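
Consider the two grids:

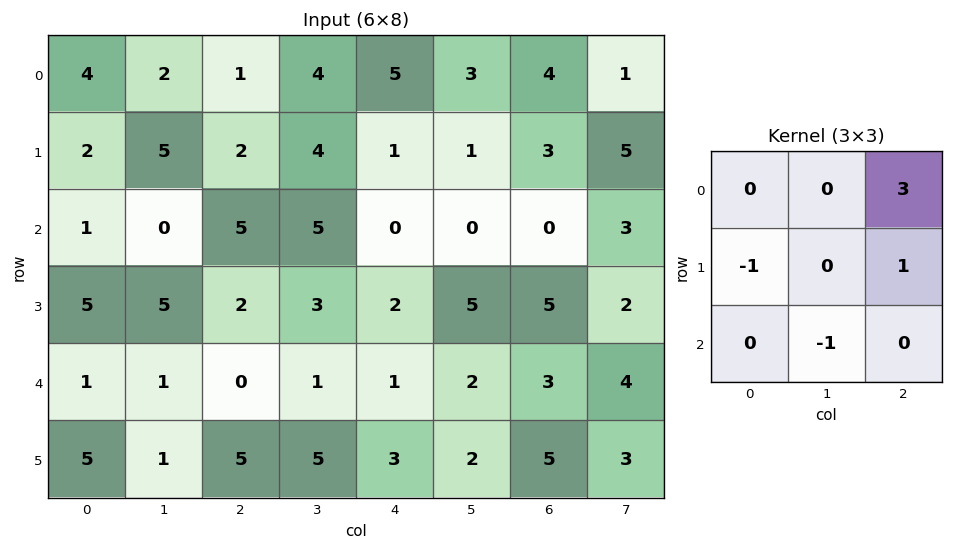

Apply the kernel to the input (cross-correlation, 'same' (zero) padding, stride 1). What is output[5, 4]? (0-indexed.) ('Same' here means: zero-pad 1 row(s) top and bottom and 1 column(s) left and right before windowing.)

The receptive field on the zero-padded input at this output position is [1 1 2 / 5 3 2 / 0 0 0]. Elementwise product with the kernel and sum: 2·3 + 5·-1 + 2·1 + 0·-1.

3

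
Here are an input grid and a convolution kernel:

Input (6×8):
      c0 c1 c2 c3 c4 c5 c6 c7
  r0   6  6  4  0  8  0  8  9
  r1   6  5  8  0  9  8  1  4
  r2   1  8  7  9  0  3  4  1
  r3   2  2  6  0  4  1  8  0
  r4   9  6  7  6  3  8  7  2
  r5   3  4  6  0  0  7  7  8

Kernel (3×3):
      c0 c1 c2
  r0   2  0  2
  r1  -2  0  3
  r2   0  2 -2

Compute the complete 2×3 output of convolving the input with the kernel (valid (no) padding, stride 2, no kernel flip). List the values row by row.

34 53 15
28 20 26

Output[0,0]: The receptive field on the input at this output position is [6 6 4 / 6 5 8 / 1 8 7]. Elementwise product with the kernel and sum: 6·2 + 4·2 + 6·-2 + 8·3 + 8·2 + 7·-2.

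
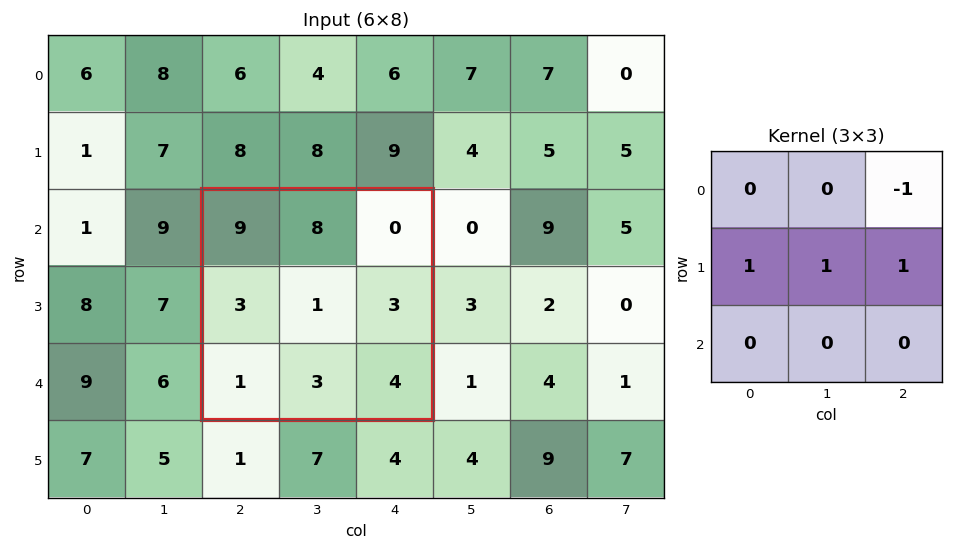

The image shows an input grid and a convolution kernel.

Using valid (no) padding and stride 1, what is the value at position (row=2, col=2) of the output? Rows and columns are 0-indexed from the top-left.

The receptive field on the input at this output position is [9 8 0 / 3 1 3 / 1 3 4]. Elementwise product with the kernel and sum: 0·-1 + 3·1 + 1·1 + 3·1.

7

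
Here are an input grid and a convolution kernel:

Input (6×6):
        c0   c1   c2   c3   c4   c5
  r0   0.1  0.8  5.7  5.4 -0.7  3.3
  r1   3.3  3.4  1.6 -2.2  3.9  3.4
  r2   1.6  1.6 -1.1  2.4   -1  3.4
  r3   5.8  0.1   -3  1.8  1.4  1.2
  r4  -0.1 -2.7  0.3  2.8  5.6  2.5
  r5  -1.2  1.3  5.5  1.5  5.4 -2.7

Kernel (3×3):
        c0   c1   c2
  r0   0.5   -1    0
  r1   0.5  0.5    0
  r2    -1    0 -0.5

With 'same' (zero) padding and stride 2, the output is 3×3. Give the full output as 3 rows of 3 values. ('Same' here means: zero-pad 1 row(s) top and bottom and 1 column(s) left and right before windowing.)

-1.65 0.95 2.85
-2.55 -0.65 -6.7
-6.5 -0.2 3.55

Output[0,0]: The receptive field on the zero-padded input at this output position is [0 0 0 / 0 0.1 0.8 / 0 3.3 3.4]. Elementwise product with the kernel and sum: 0·0.5 + 0·-1 + 0·0.5 + 0.1·0.5 + 0·-1 + 3.4·-0.5.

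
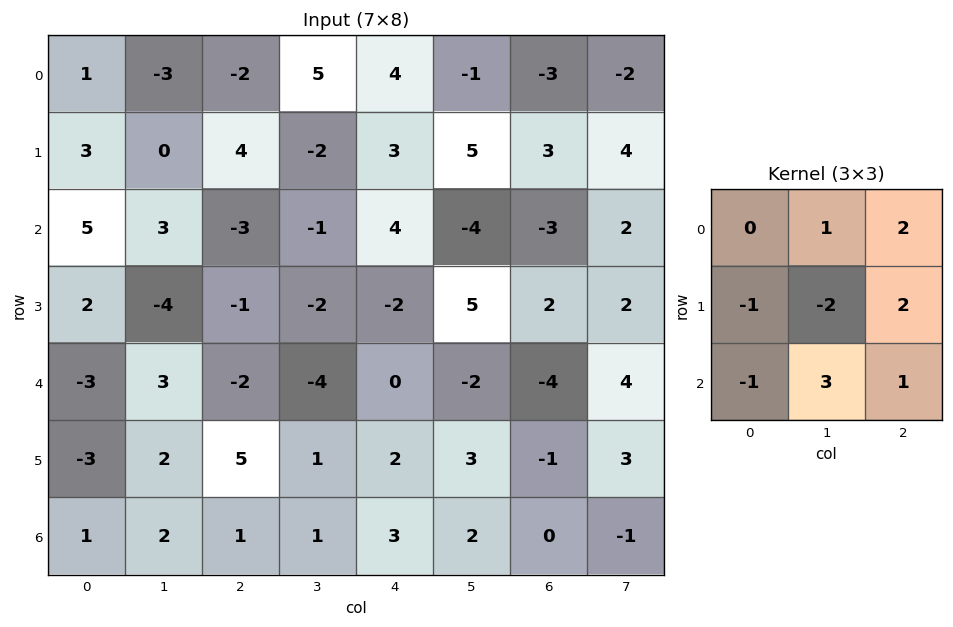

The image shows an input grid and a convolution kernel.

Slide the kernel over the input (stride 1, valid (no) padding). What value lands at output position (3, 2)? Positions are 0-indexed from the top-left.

4

The receptive field on the input at this output position is [-1 -2 -2 / -2 -4 0 / 5 1 2]. Elementwise product with the kernel and sum: -2·1 + -2·2 + -2·-1 + -4·-2 + 0·2 + 5·-1 + 1·3 + 2·1.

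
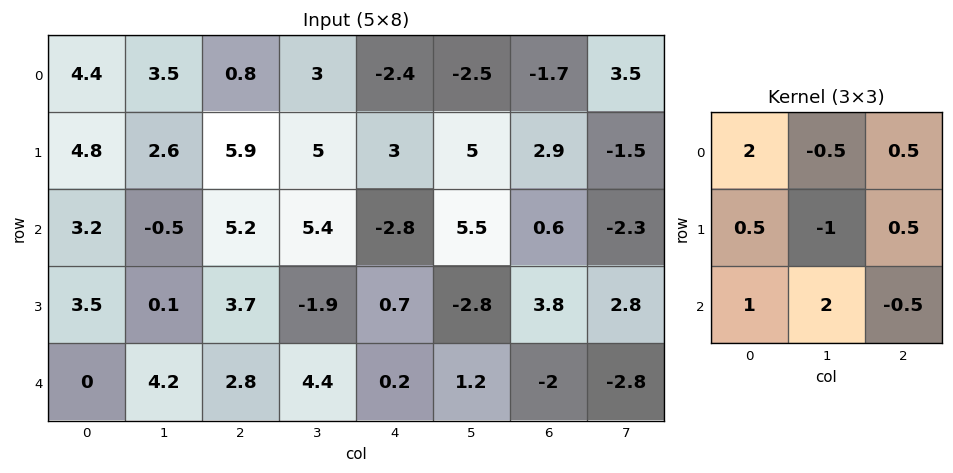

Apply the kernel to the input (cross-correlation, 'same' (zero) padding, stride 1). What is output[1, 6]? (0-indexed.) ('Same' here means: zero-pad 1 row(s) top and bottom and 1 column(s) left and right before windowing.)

4.3

The receptive field on the zero-padded input at this output position is [-2.5 -1.7 3.5 / 5 2.9 -1.5 / 5.5 0.6 -2.3]. Elementwise product with the kernel and sum: -2.5·2 + -1.7·-0.5 + 3.5·0.5 + 5·0.5 + 2.9·-1 + -1.5·0.5 + 5.5·1 + 0.6·2 + -2.3·-0.5.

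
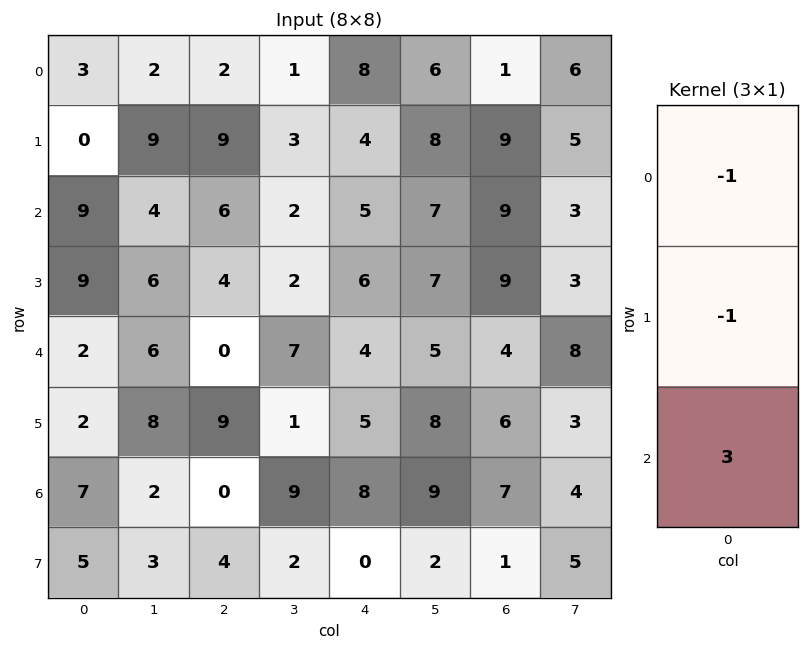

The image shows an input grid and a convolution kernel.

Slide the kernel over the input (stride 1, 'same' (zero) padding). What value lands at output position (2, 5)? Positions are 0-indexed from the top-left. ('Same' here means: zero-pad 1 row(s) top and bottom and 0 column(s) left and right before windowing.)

6

The receptive field on the zero-padded input at this output position is [8 / 7 / 7]. Elementwise product with the kernel and sum: 8·-1 + 7·-1 + 7·3.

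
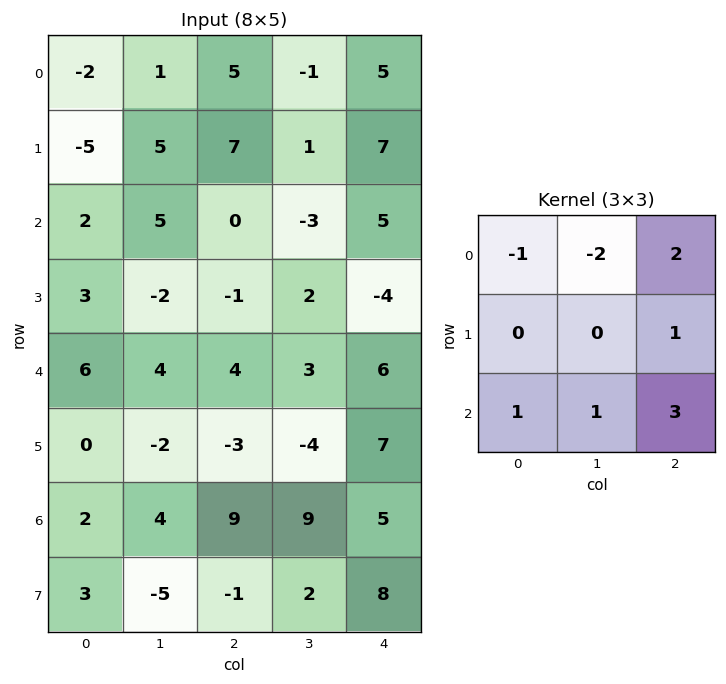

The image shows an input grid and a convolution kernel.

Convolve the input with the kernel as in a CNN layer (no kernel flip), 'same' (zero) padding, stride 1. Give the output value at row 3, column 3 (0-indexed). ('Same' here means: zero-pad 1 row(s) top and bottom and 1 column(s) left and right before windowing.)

The receptive field on the zero-padded input at this output position is [0 -3 5 / -1 2 -4 / 4 3 6]. Elementwise product with the kernel and sum: 0·-1 + -3·-2 + 5·2 + -4·1 + 4·1 + 3·1 + 6·3.

37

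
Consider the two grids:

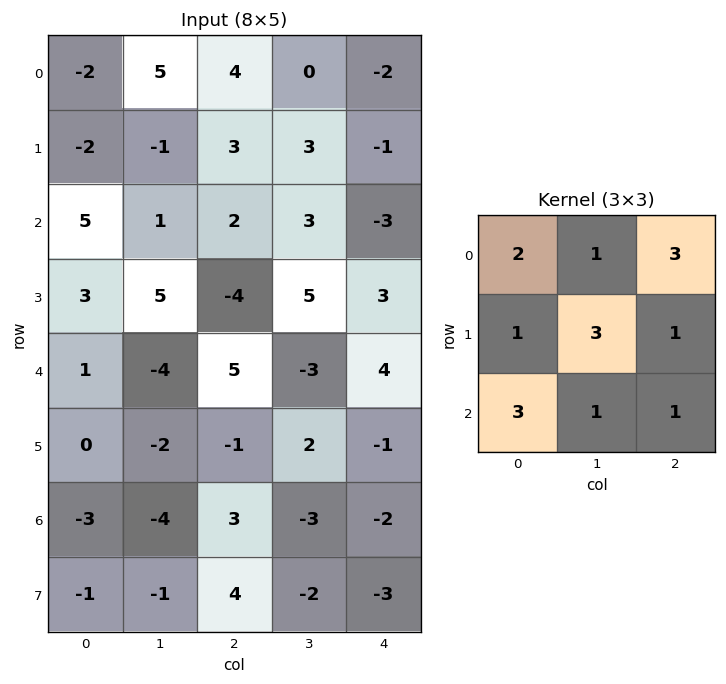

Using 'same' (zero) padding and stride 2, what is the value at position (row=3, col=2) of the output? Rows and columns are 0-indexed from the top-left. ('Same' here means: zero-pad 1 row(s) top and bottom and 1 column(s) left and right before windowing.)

-15

The receptive field on the zero-padded input at this output position is [2 -1 0 / -3 -2 0 / -2 -3 0]. Elementwise product with the kernel and sum: 2·2 + -1·1 + 0·3 + -3·1 + -2·3 + 0·1 + -2·3 + -3·1 + 0·1.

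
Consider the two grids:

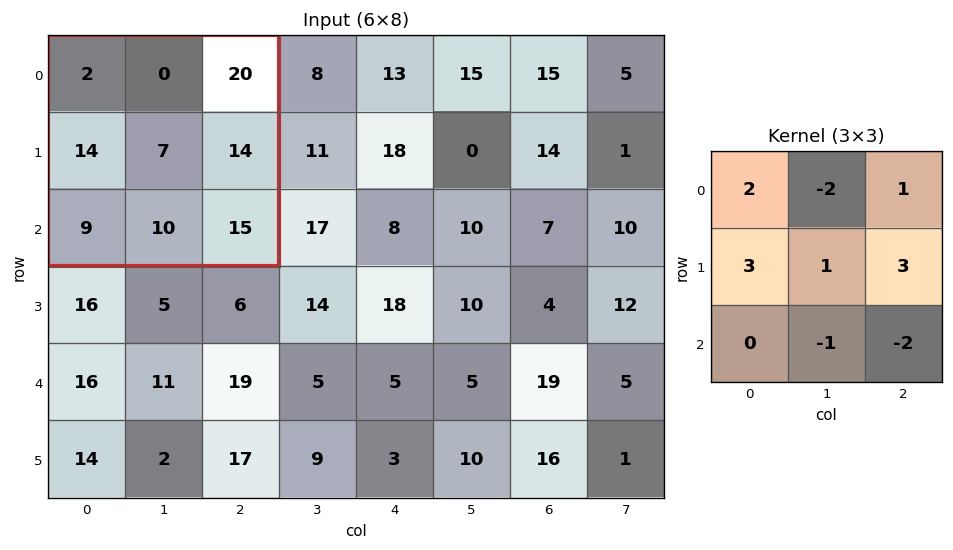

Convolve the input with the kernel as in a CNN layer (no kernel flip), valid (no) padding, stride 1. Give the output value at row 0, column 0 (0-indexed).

The receptive field on the input at this output position is [2 0 20 / 14 7 14 / 9 10 15]. Elementwise product with the kernel and sum: 2·2 + 0·-2 + 20·1 + 14·3 + 7·1 + 14·3 + 10·-1 + 15·-2.

75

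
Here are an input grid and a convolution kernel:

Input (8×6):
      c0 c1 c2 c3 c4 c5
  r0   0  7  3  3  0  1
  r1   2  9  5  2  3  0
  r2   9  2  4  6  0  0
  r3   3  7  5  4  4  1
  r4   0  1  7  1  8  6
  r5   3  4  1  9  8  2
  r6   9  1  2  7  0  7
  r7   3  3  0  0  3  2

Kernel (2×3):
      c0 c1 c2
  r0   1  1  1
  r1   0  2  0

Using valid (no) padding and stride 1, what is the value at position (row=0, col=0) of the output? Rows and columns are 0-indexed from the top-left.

28

The receptive field on the input at this output position is [0 7 3 / 2 9 5]. Elementwise product with the kernel and sum: 0·1 + 7·1 + 3·1 + 9·2.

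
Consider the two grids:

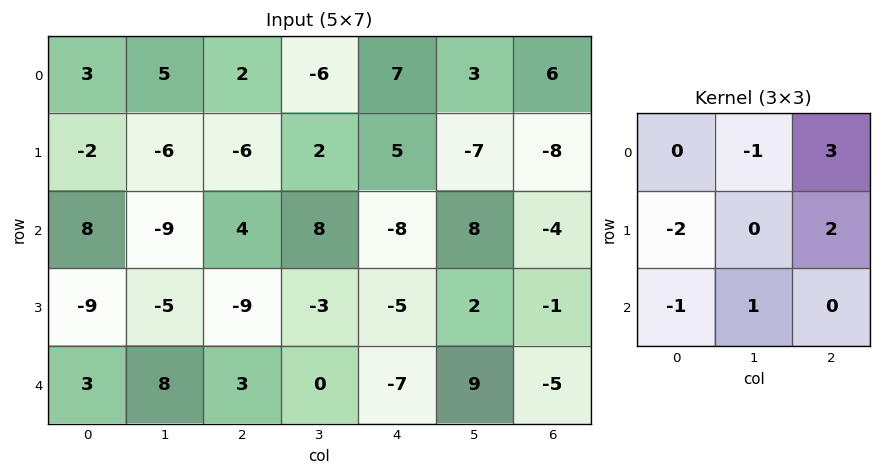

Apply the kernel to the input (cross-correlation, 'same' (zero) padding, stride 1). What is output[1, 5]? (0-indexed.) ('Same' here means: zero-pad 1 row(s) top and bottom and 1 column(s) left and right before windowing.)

The receptive field on the zero-padded input at this output position is [7 3 6 / 5 -7 -8 / -8 8 -4]. Elementwise product with the kernel and sum: 3·-1 + 6·3 + 5·-2 + -8·2 + -8·-1 + 8·1.

5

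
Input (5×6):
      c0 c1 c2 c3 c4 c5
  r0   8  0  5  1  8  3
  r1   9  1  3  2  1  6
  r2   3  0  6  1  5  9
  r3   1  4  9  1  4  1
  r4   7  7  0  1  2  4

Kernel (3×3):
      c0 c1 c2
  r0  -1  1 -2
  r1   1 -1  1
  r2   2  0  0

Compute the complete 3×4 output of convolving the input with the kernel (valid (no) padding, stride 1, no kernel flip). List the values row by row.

Output[0,0]: The receptive field on the input at this output position is [8 0 5 / 9 1 3 / 3 0 6]. Elementwise product with the kernel and sum: 8·-1 + 0·1 + 5·-2 + 9·1 + 1·-1 + 3·1 + 3·2.

-1 3 -6 10
-3 1 25 -6
5 14 -3 -14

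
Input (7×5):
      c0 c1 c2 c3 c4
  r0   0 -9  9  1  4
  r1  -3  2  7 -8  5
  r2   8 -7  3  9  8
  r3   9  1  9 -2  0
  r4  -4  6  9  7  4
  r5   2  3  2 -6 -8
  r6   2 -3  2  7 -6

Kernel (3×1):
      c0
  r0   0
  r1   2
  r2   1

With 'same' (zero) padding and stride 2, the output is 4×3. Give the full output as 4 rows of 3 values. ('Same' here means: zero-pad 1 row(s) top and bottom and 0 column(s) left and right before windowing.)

-3 25 13
25 15 16
-6 20 0
4 4 -12

Output[0,0]: The receptive field on the zero-padded input at this output position is [0 / 0 / -3]. Elementwise product with the kernel and sum: 0·2 + -3·1.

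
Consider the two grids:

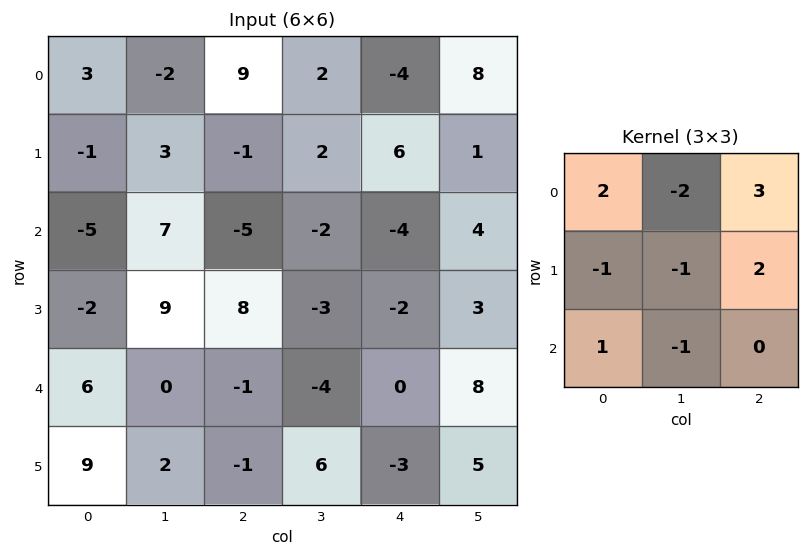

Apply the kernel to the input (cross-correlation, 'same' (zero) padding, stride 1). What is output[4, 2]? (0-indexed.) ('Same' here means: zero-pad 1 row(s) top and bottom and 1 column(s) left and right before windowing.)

The receptive field on the zero-padded input at this output position is [9 8 -3 / 0 -1 -4 / 2 -1 6]. Elementwise product with the kernel and sum: 9·2 + 8·-2 + -3·3 + 0·-1 + -1·-1 + -4·2 + 2·1 + -1·-1.

-11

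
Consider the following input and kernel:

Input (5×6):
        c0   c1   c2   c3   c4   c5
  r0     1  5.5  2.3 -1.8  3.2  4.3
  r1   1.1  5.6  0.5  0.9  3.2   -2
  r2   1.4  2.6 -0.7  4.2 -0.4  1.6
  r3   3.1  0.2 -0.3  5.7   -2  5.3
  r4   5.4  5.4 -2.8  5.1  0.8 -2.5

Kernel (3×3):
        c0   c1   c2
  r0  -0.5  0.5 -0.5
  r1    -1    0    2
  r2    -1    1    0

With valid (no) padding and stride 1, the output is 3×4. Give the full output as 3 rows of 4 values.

Output[0,0]: The receptive field on the input at this output position is [1 5.5 2.3 / 1.1 5.6 0.5 / 1.4 2.6 -0.7]. Elementwise product with the kernel and sum: 1·-0.5 + 5.5·0.5 + 2.3·-0.5 + 1.1·-1 + 0.5·2 + 1.4·-1 + 2.6·1.

2.2 -7.8 7.15 -9.15
-3.7 2.3 4.5 -6.55
-2.75 -0.75 6.85 -2.5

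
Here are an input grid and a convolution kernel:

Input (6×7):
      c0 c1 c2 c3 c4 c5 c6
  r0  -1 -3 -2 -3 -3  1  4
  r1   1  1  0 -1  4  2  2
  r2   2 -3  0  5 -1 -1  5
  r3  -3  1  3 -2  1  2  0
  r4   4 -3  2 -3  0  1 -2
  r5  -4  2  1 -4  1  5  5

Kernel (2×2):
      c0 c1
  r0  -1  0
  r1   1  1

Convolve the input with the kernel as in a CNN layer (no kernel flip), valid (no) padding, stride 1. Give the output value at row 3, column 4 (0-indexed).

0

The receptive field on the input at this output position is [1 2 / 0 1]. Elementwise product with the kernel and sum: 1·-1 + 0·1 + 1·1.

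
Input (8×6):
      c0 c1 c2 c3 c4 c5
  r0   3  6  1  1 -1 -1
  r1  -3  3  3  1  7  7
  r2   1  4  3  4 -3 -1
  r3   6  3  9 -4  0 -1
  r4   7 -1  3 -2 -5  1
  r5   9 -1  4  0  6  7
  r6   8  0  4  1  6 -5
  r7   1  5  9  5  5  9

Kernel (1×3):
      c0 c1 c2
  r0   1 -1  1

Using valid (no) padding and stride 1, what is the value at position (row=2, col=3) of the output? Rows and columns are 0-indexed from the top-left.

The receptive field on the input at this output position is [4 -3 -1]. Elementwise product with the kernel and sum: 4·1 + -3·-1 + -1·1.

6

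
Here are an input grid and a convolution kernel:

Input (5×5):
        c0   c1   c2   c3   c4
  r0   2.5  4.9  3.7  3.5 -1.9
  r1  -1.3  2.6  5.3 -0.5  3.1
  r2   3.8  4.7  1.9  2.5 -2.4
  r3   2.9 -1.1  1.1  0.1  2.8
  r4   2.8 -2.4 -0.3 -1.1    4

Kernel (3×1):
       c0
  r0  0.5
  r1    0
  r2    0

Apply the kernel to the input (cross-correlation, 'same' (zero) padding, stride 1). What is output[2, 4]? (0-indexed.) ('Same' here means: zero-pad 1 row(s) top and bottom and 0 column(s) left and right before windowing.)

1.55

The receptive field on the zero-padded input at this output position is [3.1 / -2.4 / 2.8]. Elementwise product with the kernel and sum: 3.1·0.5.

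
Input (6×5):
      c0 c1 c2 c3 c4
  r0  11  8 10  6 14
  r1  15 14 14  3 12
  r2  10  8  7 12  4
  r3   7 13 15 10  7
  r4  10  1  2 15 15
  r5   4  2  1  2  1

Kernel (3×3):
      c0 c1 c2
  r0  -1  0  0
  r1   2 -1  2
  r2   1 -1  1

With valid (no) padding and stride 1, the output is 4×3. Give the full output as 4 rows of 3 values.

Output[0,0]: The receptive field on the input at this output position is [11 8 10 / 15 14 14 / 10 8 7]. Elementwise product with the kernel and sum: 11·-1 + 15·2 + 14·-1 + 14·2 + 10·1 + 8·-1 + 7·1.
Output[0,1]: The receptive field on the input at this output position is [8 10 6 / 14 14 3 / 8 7 12]. Elementwise product with the kernel and sum: 8·-1 + 14·2 + 14·-1 + 3·2 + 8·1 + 7·-1 + 12·1.

42 25 38
20 27 8
32 37 29
19 20 4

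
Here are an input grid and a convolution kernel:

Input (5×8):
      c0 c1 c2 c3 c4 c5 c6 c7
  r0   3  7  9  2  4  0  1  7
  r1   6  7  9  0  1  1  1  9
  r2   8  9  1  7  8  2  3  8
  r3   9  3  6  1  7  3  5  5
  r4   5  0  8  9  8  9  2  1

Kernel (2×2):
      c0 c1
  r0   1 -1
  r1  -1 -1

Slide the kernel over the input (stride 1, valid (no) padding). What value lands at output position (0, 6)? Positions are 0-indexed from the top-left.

The receptive field on the input at this output position is [1 7 / 1 9]. Elementwise product with the kernel and sum: 1·1 + 7·-1 + 1·-1 + 9·-1.

-16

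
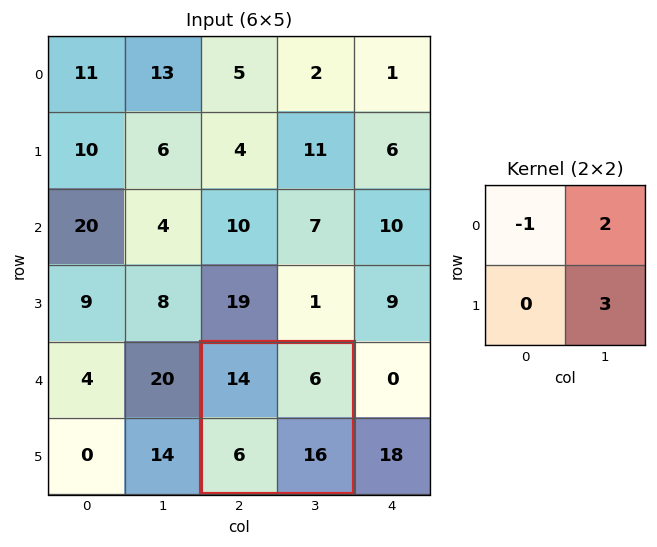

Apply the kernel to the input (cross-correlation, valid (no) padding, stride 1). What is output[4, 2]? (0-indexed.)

46

The receptive field on the input at this output position is [14 6 / 6 16]. Elementwise product with the kernel and sum: 14·-1 + 6·2 + 16·3.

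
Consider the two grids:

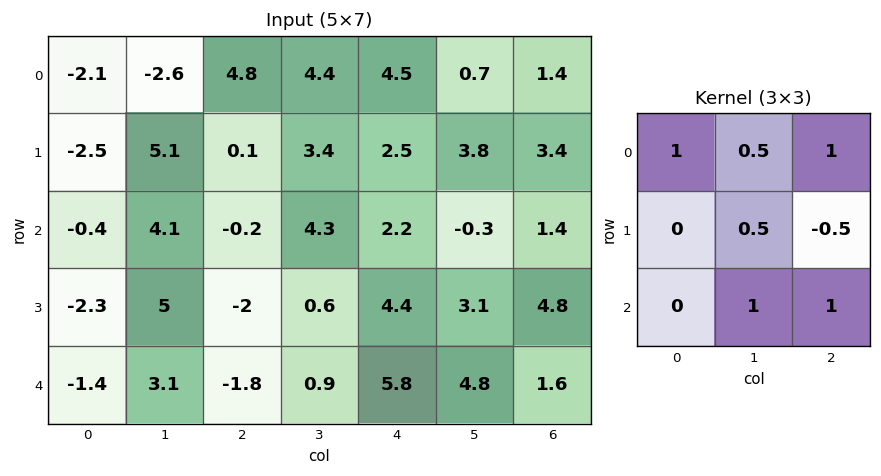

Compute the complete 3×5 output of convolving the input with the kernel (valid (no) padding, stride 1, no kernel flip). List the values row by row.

Output[0,0]: The receptive field on the input at this output position is [-2.1 -2.6 4.8 / -2.5 5.1 0.1 / -0.4 4.1 -0.2]. Elementwise product with the kernel and sum: -2.1·1 + -2.6·0.5 + 4.8·1 + 5.1·0.5 + 0.1·-0.5 + 4.1·1 + -0.2·1.
Output[0,1]: The receptive field on the input at this output position is [-2.6 4.8 4.4 / 5.1 0.1 3.4 / 4.1 -0.2 4.3]. Elementwise product with the kernel and sum: -2.6·1 + 4.8·0.5 + 4.4·1 + 0.1·0.5 + 3.4·-0.5 + -0.2·1 + 4.3·1.

7.8 6.65 18.45 8.6 7.55
5.3 4.9 10.35 17.2 14.85
6.25 6.1 8.95 16.35 9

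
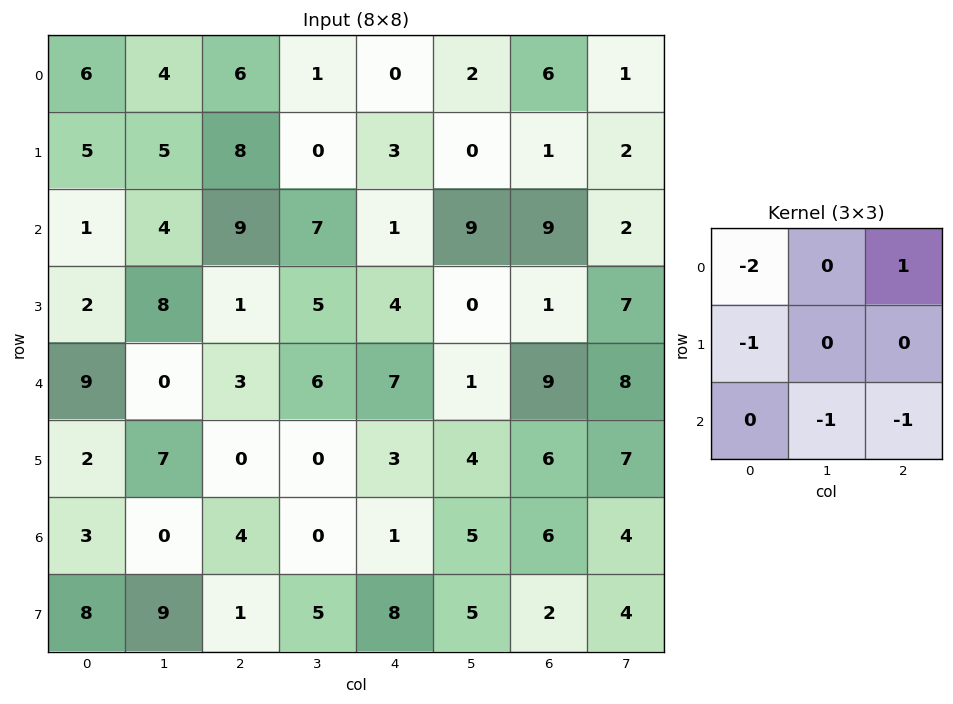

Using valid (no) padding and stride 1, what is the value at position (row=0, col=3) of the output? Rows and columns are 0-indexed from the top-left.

The receptive field on the input at this output position is [1 0 2 / 0 3 0 / 7 1 9]. Elementwise product with the kernel and sum: 1·-2 + 2·1 + 0·-1 + 1·-1 + 9·-1.

-10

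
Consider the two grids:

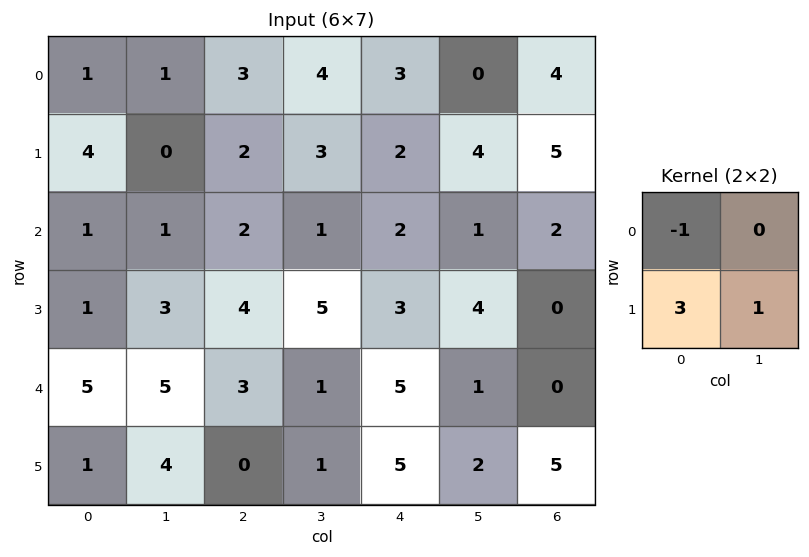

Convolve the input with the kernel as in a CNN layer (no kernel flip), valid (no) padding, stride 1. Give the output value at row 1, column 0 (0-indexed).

The receptive field on the input at this output position is [4 0 / 1 1]. Elementwise product with the kernel and sum: 4·-1 + 1·3 + 1·1.

0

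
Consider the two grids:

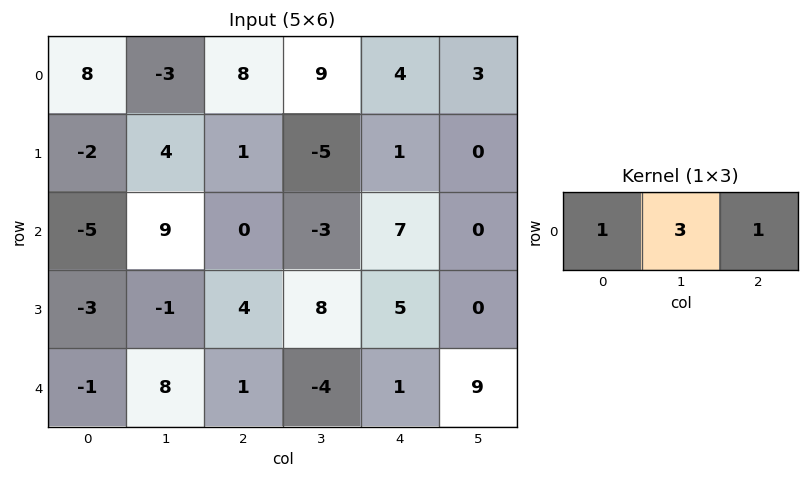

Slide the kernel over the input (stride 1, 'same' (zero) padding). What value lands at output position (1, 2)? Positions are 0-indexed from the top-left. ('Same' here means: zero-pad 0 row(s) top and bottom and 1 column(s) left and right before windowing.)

2

The receptive field on the zero-padded input at this output position is [4 1 -5]. Elementwise product with the kernel and sum: 4·1 + 1·3 + -5·1.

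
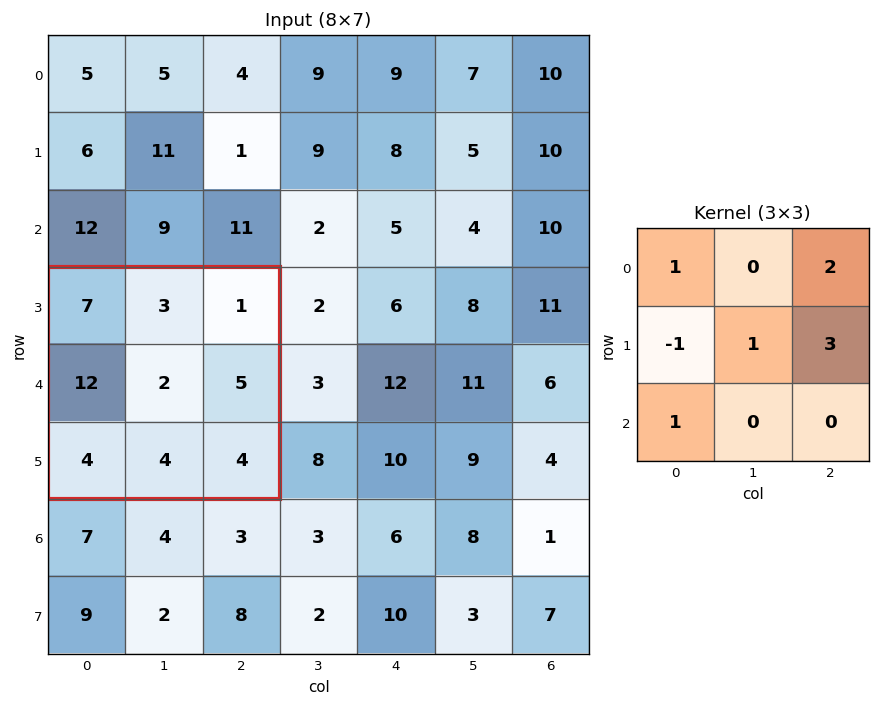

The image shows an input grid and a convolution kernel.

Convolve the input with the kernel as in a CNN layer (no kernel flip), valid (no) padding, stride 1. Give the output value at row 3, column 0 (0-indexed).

The receptive field on the input at this output position is [7 3 1 / 12 2 5 / 4 4 4]. Elementwise product with the kernel and sum: 7·1 + 1·2 + 12·-1 + 2·1 + 5·3 + 4·1.

18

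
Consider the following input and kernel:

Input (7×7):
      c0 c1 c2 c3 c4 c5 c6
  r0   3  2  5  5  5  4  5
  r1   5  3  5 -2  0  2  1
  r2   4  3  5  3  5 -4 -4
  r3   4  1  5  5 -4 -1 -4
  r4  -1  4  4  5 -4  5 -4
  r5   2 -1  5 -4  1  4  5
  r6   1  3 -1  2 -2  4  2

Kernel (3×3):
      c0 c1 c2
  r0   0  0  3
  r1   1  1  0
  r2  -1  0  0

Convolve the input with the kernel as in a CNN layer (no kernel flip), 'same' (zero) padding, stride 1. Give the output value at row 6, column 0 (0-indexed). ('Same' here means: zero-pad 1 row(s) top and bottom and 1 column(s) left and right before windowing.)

-2

The receptive field on the zero-padded input at this output position is [0 2 -1 / 0 1 3 / 0 0 0]. Elementwise product with the kernel and sum: -1·3 + 0·1 + 1·1 + 0·-1.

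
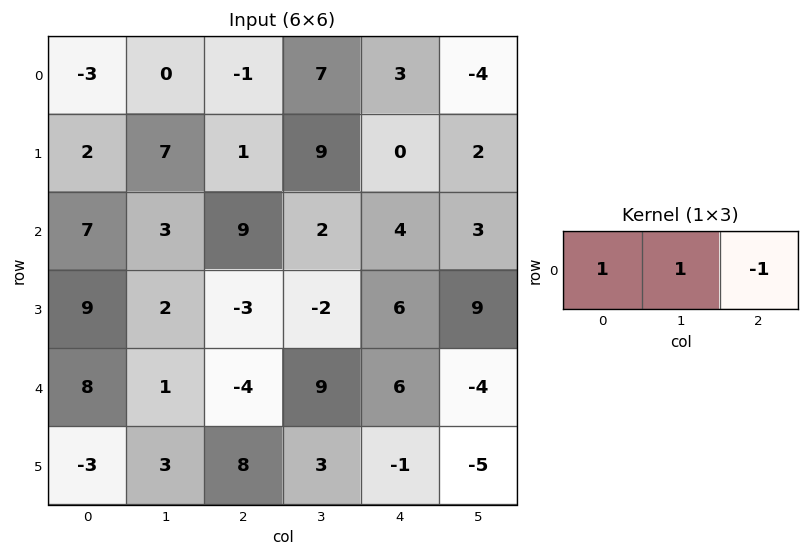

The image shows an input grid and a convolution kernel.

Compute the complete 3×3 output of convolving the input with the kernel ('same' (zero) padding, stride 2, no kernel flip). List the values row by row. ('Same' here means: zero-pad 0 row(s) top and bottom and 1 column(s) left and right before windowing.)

Output[0,0]: The receptive field on the zero-padded input at this output position is [0 -3 0]. Elementwise product with the kernel and sum: 0·1 + -3·1 + 0·-1.

-3 -8 14
4 10 3
7 -12 19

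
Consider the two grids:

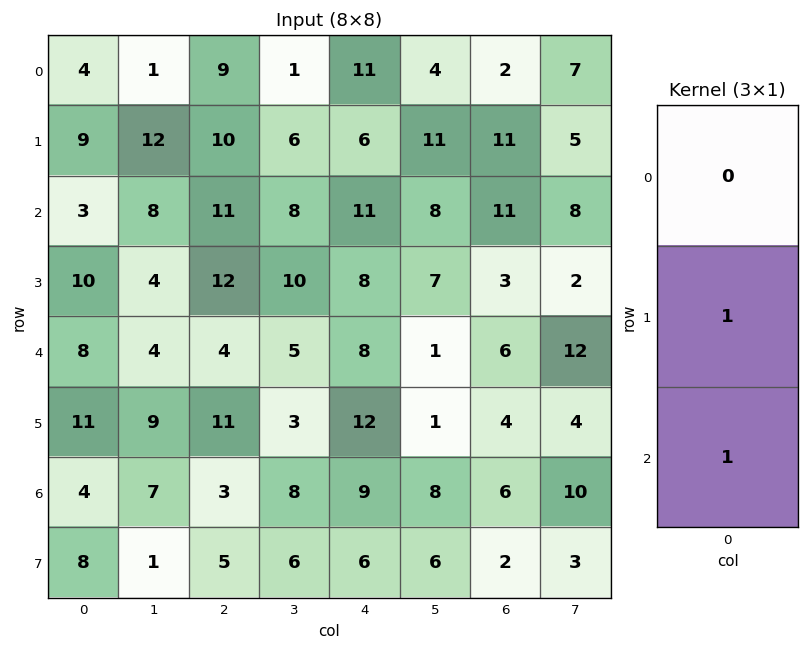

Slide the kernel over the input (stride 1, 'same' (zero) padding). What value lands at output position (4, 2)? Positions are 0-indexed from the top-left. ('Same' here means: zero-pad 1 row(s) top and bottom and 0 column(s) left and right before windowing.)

15

The receptive field on the zero-padded input at this output position is [12 / 4 / 11]. Elementwise product with the kernel and sum: 4·1 + 11·1.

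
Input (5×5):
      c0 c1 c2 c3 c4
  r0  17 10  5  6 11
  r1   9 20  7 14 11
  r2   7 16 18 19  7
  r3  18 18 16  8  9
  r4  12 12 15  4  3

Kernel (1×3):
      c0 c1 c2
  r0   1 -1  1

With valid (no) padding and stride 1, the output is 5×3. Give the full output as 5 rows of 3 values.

12 11 10
-4 27 4
9 17 6
16 10 17
15 1 14

Output[0,0]: The receptive field on the input at this output position is [17 10 5]. Elementwise product with the kernel and sum: 17·1 + 10·-1 + 5·1.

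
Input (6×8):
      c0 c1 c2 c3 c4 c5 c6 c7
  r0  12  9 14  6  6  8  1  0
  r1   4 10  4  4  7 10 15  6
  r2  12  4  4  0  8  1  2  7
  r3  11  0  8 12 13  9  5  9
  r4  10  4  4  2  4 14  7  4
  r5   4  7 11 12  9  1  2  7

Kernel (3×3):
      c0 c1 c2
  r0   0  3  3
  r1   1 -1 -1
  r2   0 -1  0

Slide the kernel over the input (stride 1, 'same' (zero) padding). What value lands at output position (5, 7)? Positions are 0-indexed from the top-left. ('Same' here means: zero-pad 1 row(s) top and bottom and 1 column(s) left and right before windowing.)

The receptive field on the zero-padded input at this output position is [7 4 0 / 2 7 0 / 0 0 0]. Elementwise product with the kernel and sum: 4·3 + 0·3 + 2·1 + 7·-1 + 0·-1 + 0·-1.

7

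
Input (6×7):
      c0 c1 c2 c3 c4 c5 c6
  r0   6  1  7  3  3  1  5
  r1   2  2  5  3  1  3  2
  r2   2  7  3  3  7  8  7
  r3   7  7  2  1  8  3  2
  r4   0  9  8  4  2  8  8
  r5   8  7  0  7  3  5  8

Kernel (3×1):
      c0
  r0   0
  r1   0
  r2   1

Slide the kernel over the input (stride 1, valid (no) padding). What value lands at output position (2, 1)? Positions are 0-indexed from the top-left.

The receptive field on the input at this output position is [7 / 7 / 9]. Elementwise product with the kernel and sum: 9·1.

9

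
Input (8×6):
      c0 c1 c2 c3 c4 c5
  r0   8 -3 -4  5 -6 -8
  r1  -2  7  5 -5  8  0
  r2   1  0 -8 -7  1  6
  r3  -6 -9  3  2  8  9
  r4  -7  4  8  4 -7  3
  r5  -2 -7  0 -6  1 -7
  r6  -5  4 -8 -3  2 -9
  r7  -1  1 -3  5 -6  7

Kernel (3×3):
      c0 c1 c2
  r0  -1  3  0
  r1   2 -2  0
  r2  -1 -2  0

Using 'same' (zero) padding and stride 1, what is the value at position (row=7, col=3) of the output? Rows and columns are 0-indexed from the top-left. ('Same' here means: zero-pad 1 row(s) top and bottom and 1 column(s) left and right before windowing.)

-17

The receptive field on the zero-padded input at this output position is [-8 -3 2 / -3 5 -6 / 0 0 0]. Elementwise product with the kernel and sum: -8·-1 + -3·3 + -3·2 + 5·-2 + 0·-1 + 0·-2.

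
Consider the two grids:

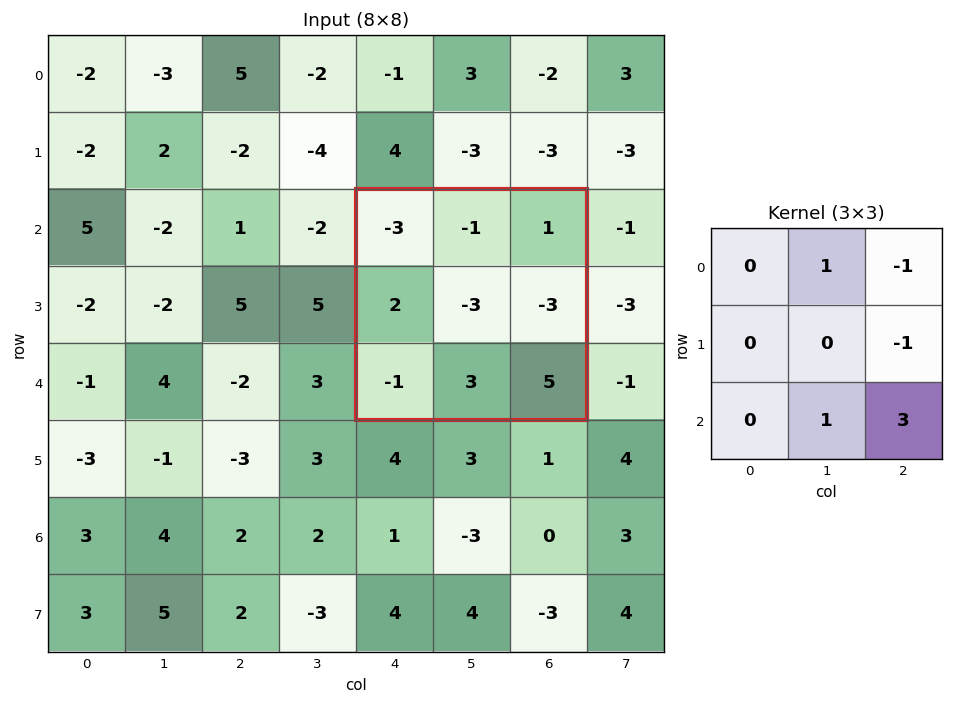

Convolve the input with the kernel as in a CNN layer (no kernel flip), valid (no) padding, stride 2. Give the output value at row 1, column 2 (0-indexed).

19

The receptive field on the input at this output position is [-3 -1 1 / 2 -3 -3 / -1 3 5]. Elementwise product with the kernel and sum: -1·1 + 1·-1 + -3·-1 + 3·1 + 5·3.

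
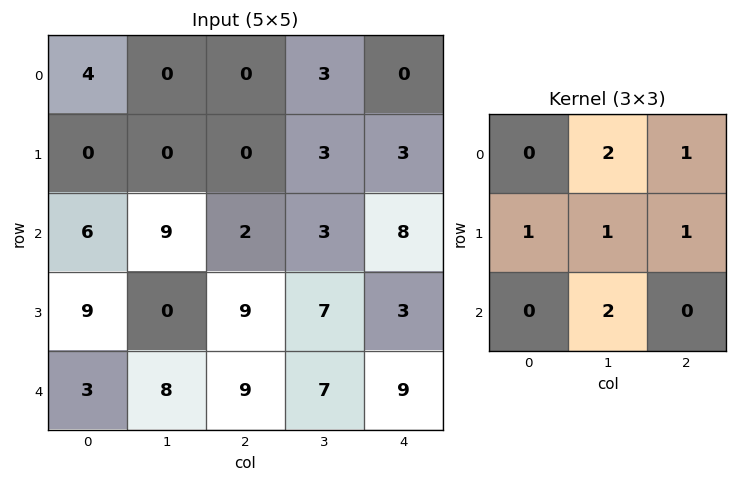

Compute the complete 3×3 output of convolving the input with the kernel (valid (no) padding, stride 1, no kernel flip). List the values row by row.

18 10 18
17 35 36
54 41 47

Output[0,0]: The receptive field on the input at this output position is [4 0 0 / 0 0 0 / 6 9 2]. Elementwise product with the kernel and sum: 0·2 + 0·1 + 0·1 + 0·1 + 0·1 + 9·2.
Output[0,1]: The receptive field on the input at this output position is [0 0 3 / 0 0 3 / 9 2 3]. Elementwise product with the kernel and sum: 0·2 + 3·1 + 0·1 + 0·1 + 3·1 + 2·2.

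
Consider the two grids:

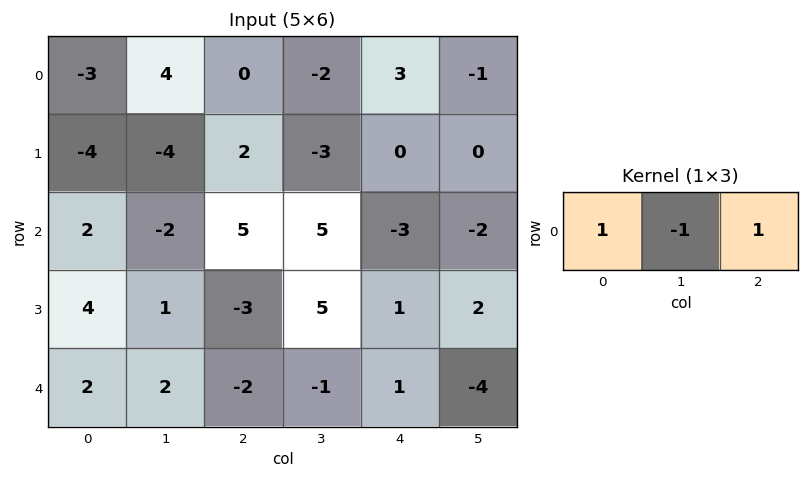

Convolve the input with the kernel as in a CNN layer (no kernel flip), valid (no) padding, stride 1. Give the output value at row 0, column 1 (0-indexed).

2

The receptive field on the input at this output position is [4 0 -2]. Elementwise product with the kernel and sum: 4·1 + 0·-1 + -2·1.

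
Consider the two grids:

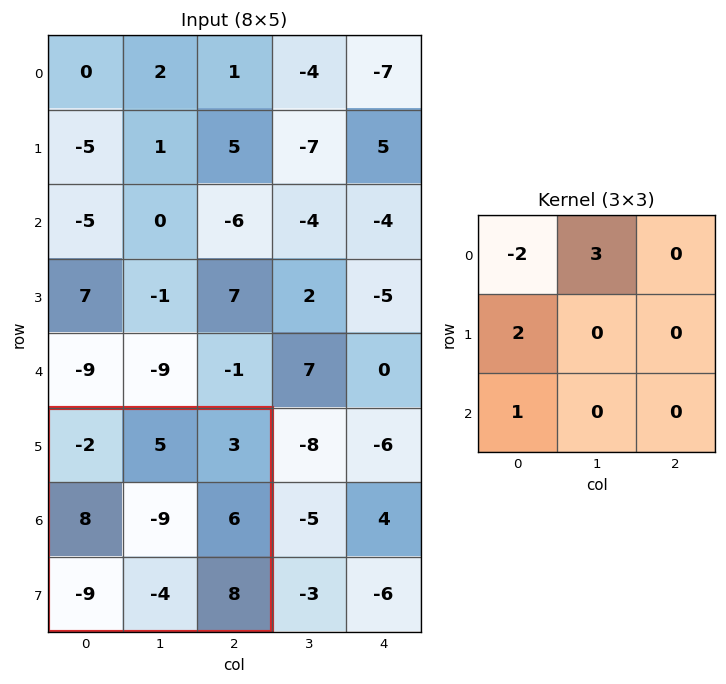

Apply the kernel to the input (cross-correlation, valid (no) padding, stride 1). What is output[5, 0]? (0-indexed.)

26

The receptive field on the input at this output position is [-2 5 3 / 8 -9 6 / -9 -4 8]. Elementwise product with the kernel and sum: -2·-2 + 5·3 + 8·2 + -9·1.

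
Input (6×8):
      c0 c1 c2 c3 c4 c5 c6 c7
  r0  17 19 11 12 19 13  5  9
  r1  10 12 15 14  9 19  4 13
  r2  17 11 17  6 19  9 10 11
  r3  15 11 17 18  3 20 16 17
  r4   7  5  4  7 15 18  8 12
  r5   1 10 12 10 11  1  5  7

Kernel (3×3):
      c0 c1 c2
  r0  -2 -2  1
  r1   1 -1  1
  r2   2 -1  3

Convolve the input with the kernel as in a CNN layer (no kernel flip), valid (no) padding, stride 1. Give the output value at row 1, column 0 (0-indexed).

64

The receptive field on the input at this output position is [10 12 15 / 17 11 17 / 15 11 17]. Elementwise product with the kernel and sum: 10·-2 + 12·-2 + 15·1 + 17·1 + 11·-1 + 17·1 + 15·2 + 11·-1 + 17·3.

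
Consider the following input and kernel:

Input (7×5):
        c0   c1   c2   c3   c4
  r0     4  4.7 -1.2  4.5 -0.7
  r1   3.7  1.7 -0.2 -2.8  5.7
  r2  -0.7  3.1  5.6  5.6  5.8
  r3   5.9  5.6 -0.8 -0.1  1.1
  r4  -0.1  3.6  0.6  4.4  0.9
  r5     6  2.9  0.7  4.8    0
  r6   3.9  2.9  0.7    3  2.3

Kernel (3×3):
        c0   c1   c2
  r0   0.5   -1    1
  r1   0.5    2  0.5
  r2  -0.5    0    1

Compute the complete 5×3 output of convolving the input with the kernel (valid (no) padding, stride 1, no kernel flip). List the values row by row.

7.2 11.15 -5.65
4.85 10.9 26.8
16.55 5.3 3.55
1.7 12.05 10
4.85 12.4 8.7

Output[0,0]: The receptive field on the input at this output position is [4 4.7 -1.2 / 3.7 1.7 -0.2 / -0.7 3.1 5.6]. Elementwise product with the kernel and sum: 4·0.5 + 4.7·-1 + -1.2·1 + 3.7·0.5 + 1.7·2 + -0.2·0.5 + -0.7·-0.5 + 5.6·1.
Output[0,1]: The receptive field on the input at this output position is [4.7 -1.2 4.5 / 1.7 -0.2 -2.8 / 3.1 5.6 5.6]. Elementwise product with the kernel and sum: 4.7·0.5 + -1.2·-1 + 4.5·1 + 1.7·0.5 + -0.2·2 + -2.8·0.5 + 3.1·-0.5 + 5.6·1.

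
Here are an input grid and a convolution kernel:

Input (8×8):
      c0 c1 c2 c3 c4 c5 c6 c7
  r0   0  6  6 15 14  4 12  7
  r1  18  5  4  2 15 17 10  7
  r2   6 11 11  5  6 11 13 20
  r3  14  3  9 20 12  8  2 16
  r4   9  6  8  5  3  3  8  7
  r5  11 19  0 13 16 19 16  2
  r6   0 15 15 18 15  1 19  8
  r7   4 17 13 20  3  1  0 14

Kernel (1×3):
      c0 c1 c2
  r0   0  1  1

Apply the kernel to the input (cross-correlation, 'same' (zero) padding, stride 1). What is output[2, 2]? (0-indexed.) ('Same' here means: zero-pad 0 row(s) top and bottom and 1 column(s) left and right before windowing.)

The receptive field on the zero-padded input at this output position is [11 11 5]. Elementwise product with the kernel and sum: 11·1 + 5·1.

16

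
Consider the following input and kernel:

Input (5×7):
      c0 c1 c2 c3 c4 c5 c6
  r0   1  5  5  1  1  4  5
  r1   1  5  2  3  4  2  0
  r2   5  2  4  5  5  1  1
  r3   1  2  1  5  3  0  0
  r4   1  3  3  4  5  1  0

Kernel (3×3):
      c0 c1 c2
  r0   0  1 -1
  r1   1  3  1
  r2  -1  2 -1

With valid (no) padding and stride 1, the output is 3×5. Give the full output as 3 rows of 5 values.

Output[0,0]: The receptive field on the input at this output position is [1 5 5 / 1 5 2 / 5 2 4]. Elementwise product with the kernel and sum: 5·1 + 5·-1 + 1·1 + 5·3 + 2·1 + 5·-1 + 2·2 + 4·-1.
Output[0,1]: The receptive field on the input at this output position is [5 5 1 / 5 2 3 / 2 4 5]. Elementwise product with the kernel and sum: 5·1 + 1·-1 + 5·1 + 2·3 + 3·1 + 2·-1 + 4·2 + 5·-1.

13 19 16 18 5
20 13 29 24 8
8 8 19 23 0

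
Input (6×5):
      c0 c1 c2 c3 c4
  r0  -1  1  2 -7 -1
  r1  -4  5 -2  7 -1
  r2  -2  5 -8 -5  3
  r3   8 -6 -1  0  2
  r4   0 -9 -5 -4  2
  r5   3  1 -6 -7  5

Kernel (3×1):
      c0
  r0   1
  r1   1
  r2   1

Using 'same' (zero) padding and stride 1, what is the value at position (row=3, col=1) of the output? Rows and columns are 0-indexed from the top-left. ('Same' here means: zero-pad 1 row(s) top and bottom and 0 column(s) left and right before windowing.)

The receptive field on the zero-padded input at this output position is [5 / -6 / -9]. Elementwise product with the kernel and sum: 5·1 + -6·1 + -9·1.

-10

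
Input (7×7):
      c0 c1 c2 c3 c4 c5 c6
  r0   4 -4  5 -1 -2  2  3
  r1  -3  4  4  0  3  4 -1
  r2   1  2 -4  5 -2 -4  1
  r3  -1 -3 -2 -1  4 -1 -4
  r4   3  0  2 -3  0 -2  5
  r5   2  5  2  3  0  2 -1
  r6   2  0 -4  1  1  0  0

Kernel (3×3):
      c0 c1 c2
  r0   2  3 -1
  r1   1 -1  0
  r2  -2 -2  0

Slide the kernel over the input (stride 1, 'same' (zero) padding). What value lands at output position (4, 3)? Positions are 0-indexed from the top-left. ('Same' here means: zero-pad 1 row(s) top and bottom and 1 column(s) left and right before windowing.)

The receptive field on the zero-padded input at this output position is [-2 -1 4 / 2 -3 0 / 2 3 0]. Elementwise product with the kernel and sum: -2·2 + -1·3 + 4·-1 + 2·1 + -3·-1 + 2·-2 + 3·-2.

-16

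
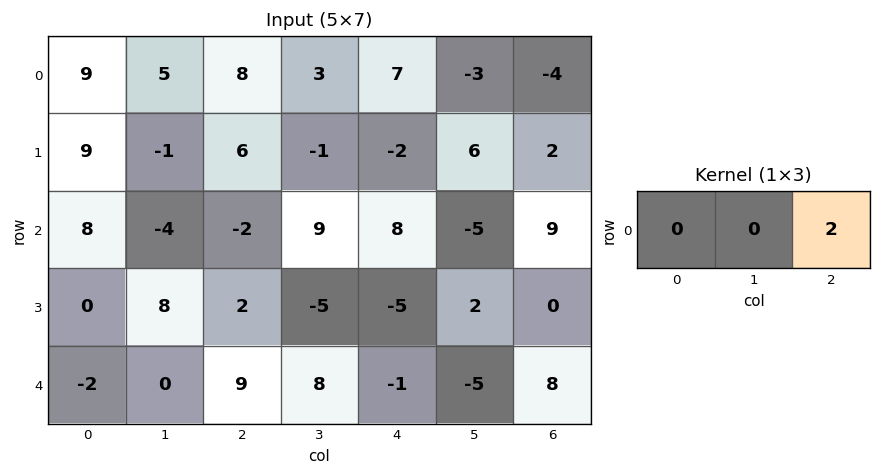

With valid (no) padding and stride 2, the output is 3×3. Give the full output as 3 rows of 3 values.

Output[0,0]: The receptive field on the input at this output position is [9 5 8]. Elementwise product with the kernel and sum: 8·2.

16 14 -8
-4 16 18
18 -2 16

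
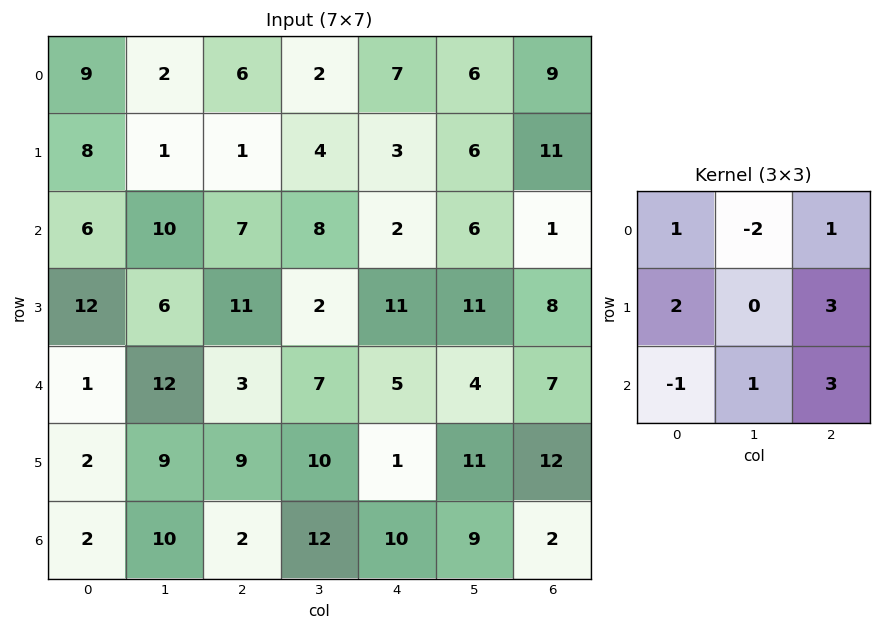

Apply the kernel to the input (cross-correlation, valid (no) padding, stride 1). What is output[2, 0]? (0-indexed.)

70

The receptive field on the input at this output position is [6 10 7 / 12 6 11 / 1 12 3]. Elementwise product with the kernel and sum: 6·1 + 10·-2 + 7·1 + 12·2 + 11·3 + 1·-1 + 12·1 + 3·3.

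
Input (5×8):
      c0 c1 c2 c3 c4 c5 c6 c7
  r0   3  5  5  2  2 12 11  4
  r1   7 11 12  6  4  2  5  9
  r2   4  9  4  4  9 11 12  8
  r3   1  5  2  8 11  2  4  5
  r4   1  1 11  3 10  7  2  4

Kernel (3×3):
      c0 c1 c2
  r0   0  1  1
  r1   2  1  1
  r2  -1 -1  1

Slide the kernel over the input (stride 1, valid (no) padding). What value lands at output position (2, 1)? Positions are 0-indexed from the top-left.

The receptive field on the input at this output position is [9 4 4 / 5 2 8 / 1 11 3]. Elementwise product with the kernel and sum: 4·1 + 4·1 + 5·2 + 2·1 + 8·1 + 1·-1 + 11·-1 + 3·1.

19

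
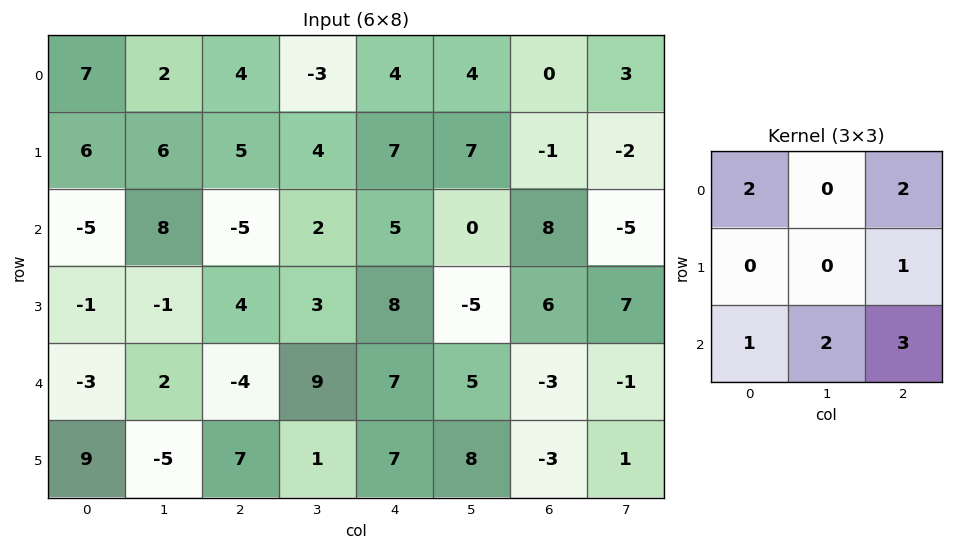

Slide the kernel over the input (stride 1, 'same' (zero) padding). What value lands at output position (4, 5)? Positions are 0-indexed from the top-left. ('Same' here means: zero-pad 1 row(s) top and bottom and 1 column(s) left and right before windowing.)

39

The receptive field on the zero-padded input at this output position is [8 -5 6 / 7 5 -3 / 7 8 -3]. Elementwise product with the kernel and sum: 8·2 + 6·2 + -3·1 + 7·1 + 8·2 + -3·3.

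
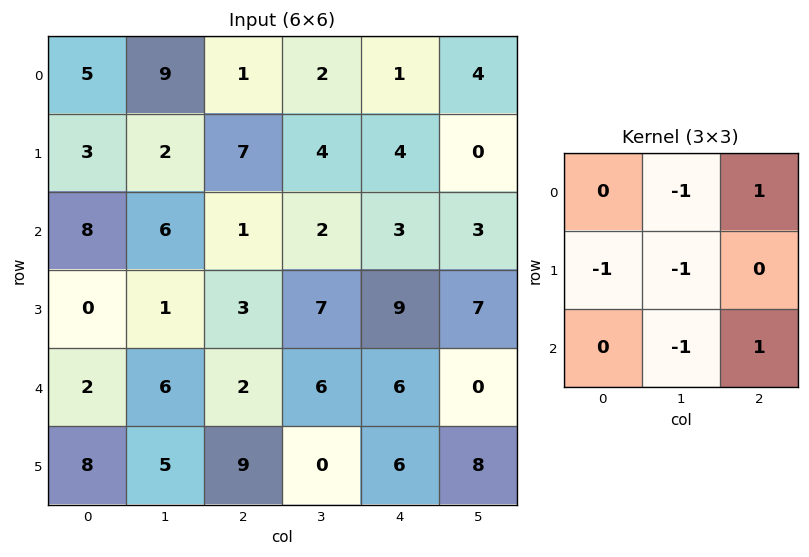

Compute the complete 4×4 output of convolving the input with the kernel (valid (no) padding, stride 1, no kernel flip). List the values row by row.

-18 -7 -11 -5
-7 -6 -1 -11
-10 1 -9 -22
-2 -13 0 -12

Output[0,0]: The receptive field on the input at this output position is [5 9 1 / 3 2 7 / 8 6 1]. Elementwise product with the kernel and sum: 9·-1 + 1·1 + 3·-1 + 2·-1 + 6·-1 + 1·1.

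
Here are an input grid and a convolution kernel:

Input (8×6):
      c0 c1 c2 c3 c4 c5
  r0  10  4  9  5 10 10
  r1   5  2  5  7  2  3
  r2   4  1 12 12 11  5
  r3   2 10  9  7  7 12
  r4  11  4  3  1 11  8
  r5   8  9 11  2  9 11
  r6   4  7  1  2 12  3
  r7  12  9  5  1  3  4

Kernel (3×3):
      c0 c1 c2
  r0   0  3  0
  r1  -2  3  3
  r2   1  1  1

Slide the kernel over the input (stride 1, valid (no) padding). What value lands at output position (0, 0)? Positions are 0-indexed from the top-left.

40

The receptive field on the input at this output position is [10 4 9 / 5 2 5 / 4 1 12]. Elementwise product with the kernel and sum: 4·3 + 5·-2 + 2·3 + 5·3 + 4·1 + 1·1 + 12·1.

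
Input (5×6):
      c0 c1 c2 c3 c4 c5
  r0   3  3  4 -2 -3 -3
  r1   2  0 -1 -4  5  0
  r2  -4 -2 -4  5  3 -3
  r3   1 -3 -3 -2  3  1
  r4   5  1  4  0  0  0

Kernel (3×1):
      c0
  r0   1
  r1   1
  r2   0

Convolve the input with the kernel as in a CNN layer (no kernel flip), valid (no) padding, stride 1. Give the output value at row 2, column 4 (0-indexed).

6

The receptive field on the input at this output position is [3 / 3 / 0]. Elementwise product with the kernel and sum: 3·1 + 3·1.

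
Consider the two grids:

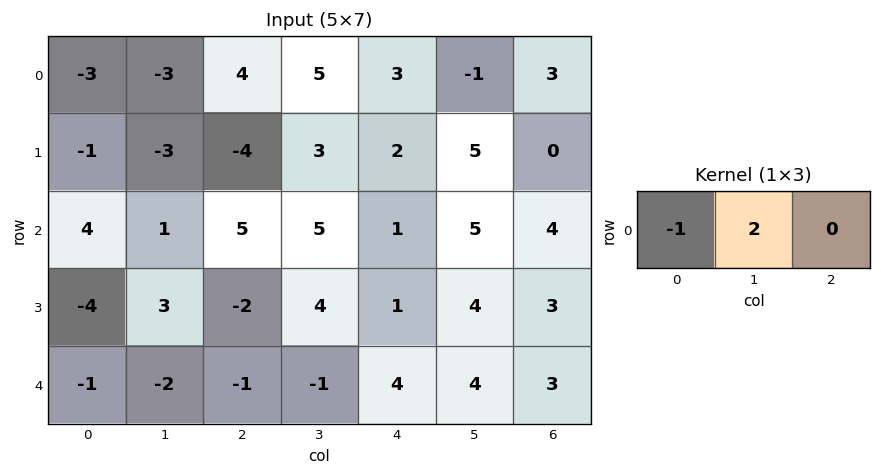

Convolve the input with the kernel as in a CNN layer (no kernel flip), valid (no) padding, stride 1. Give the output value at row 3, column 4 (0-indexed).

7

The receptive field on the input at this output position is [1 4 3]. Elementwise product with the kernel and sum: 1·-1 + 4·2.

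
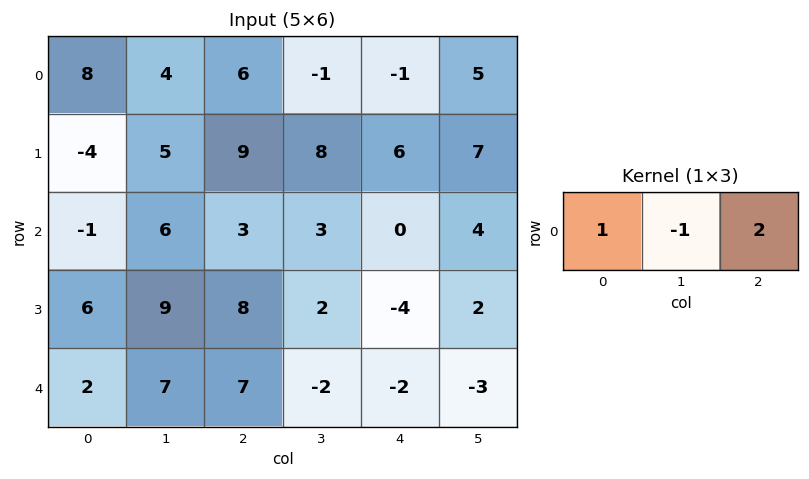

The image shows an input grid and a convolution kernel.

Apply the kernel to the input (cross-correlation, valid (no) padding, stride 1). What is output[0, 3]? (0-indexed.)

The receptive field on the input at this output position is [-1 -1 5]. Elementwise product with the kernel and sum: -1·1 + -1·-1 + 5·2.

10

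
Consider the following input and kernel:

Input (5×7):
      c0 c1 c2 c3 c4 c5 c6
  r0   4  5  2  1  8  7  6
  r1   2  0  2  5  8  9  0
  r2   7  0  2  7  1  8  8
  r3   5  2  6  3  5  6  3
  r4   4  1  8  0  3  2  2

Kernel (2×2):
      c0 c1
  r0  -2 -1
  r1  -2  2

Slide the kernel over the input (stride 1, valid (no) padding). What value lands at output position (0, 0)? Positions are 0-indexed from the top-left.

The receptive field on the input at this output position is [4 5 / 2 0]. Elementwise product with the kernel and sum: 4·-2 + 5·-1 + 2·-2 + 0·2.

-17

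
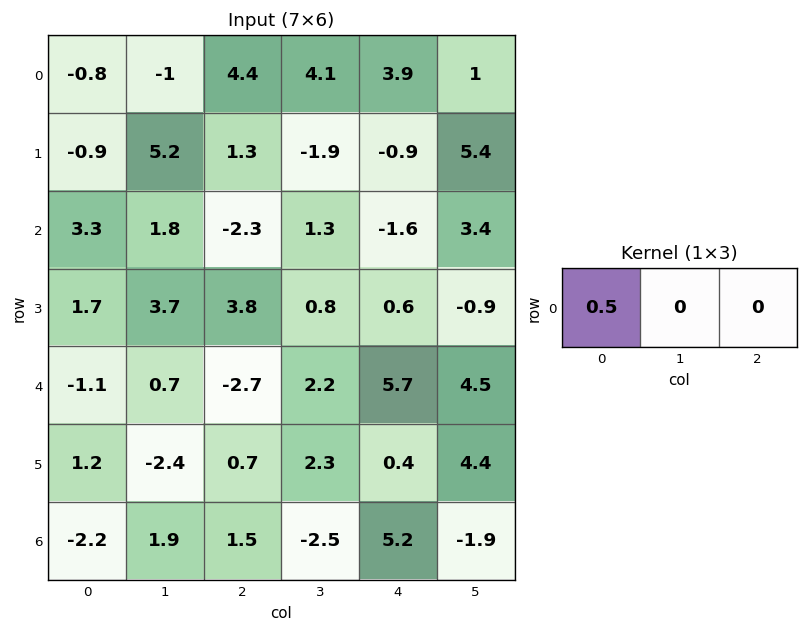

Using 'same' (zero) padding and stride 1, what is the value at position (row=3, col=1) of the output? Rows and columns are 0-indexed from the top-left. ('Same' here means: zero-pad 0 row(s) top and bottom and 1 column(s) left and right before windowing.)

0.85

The receptive field on the zero-padded input at this output position is [1.7 3.7 3.8]. Elementwise product with the kernel and sum: 1.7·0.5.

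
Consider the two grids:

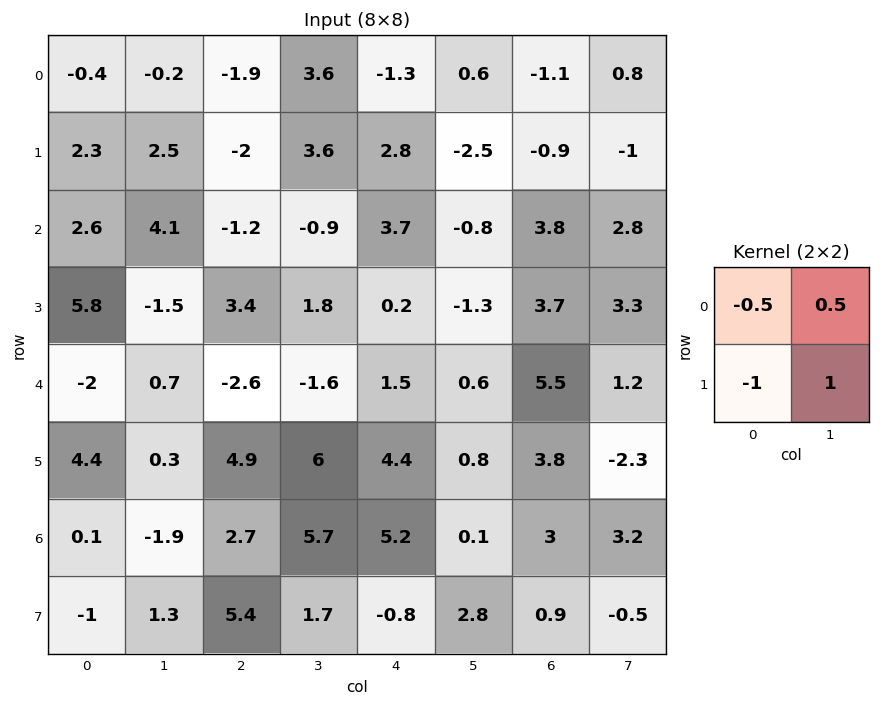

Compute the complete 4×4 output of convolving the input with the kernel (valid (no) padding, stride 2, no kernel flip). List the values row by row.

Output[0,0]: The receptive field on the input at this output position is [-0.4 -0.2 / 2.3 2.5]. Elementwise product with the kernel and sum: -0.4·-0.5 + -0.2·0.5 + 2.3·-1 + 2.5·1.
Output[0,1]: The receptive field on the input at this output position is [-1.9 3.6 / -2 3.6]. Elementwise product with the kernel and sum: -1.9·-0.5 + 3.6·0.5 + -2·-1 + 3.6·1.

0.3 8.35 -4.35 0.85
-6.55 -1.45 -3.75 -0.9
-2.75 1.6 -4.05 -8.25
1.3 -2.2 1.05 -1.3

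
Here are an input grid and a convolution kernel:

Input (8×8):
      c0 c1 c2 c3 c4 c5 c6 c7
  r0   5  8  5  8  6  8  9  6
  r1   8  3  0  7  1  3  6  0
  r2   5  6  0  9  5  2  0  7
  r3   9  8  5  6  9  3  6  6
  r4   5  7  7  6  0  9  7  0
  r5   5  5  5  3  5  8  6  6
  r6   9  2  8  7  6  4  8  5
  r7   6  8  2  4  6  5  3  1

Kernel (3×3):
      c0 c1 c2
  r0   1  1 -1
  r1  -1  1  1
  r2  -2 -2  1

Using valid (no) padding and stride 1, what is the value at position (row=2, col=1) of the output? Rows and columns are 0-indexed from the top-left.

The receptive field on the input at this output position is [6 0 9 / 8 5 6 / 7 7 6]. Elementwise product with the kernel and sum: 6·1 + 0·1 + 9·-1 + 8·-1 + 5·1 + 6·1 + 7·-2 + 7·-2 + 6·1.

-22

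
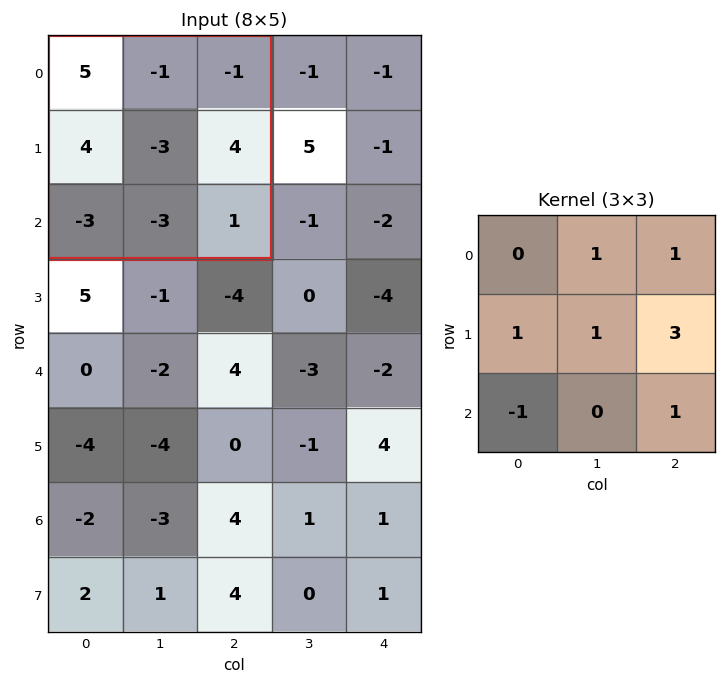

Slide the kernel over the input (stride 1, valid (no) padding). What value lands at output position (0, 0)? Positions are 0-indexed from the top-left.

The receptive field on the input at this output position is [5 -1 -1 / 4 -3 4 / -3 -3 1]. Elementwise product with the kernel and sum: -1·1 + -1·1 + 4·1 + -3·1 + 4·3 + -3·-1 + 1·1.

15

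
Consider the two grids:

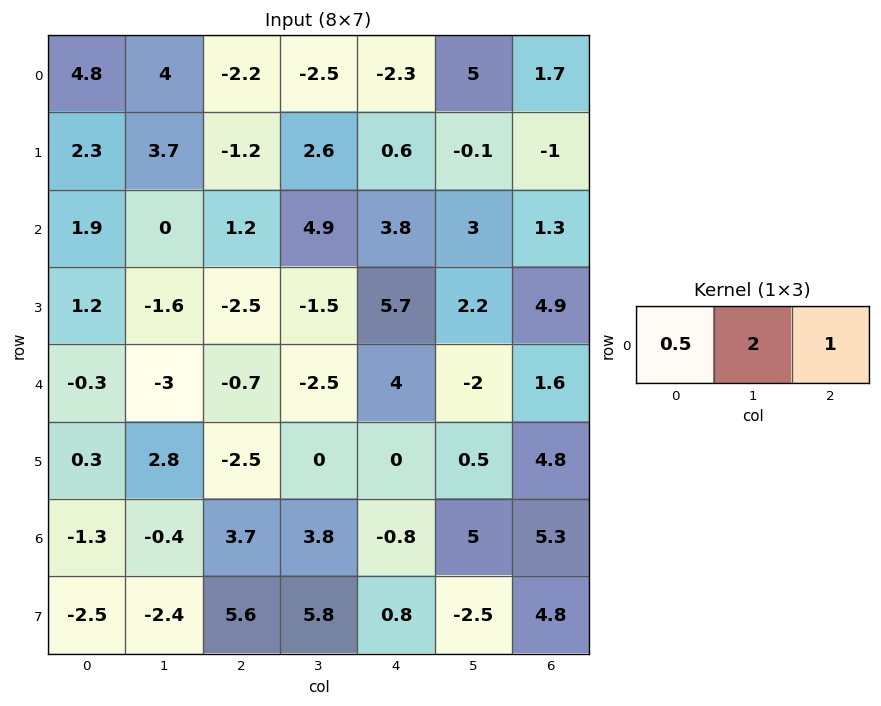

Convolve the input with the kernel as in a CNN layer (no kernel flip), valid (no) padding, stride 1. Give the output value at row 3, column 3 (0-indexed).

The receptive field on the input at this output position is [-1.5 5.7 2.2]. Elementwise product with the kernel and sum: -1.5·0.5 + 5.7·2 + 2.2·1.

12.85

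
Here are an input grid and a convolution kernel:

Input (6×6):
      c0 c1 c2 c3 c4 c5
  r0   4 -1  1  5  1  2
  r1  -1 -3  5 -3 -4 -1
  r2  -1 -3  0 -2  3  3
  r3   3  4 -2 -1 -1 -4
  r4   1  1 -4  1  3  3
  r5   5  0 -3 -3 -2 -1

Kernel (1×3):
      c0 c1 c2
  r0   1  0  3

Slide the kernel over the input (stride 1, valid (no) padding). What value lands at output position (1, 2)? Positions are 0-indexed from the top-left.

The receptive field on the input at this output position is [5 -3 -4]. Elementwise product with the kernel and sum: 5·1 + -4·3.

-7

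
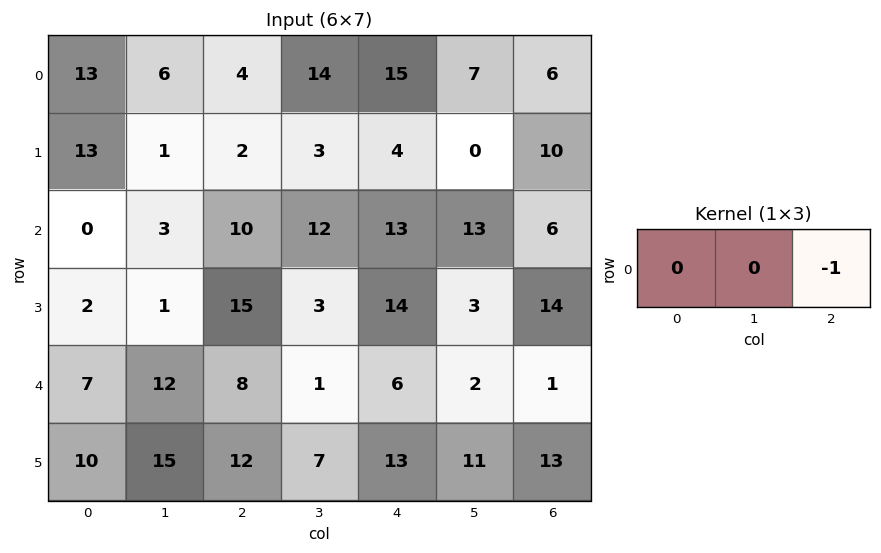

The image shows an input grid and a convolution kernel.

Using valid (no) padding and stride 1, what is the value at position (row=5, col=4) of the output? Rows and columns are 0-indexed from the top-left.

The receptive field on the input at this output position is [13 11 13]. Elementwise product with the kernel and sum: 13·-1.

-13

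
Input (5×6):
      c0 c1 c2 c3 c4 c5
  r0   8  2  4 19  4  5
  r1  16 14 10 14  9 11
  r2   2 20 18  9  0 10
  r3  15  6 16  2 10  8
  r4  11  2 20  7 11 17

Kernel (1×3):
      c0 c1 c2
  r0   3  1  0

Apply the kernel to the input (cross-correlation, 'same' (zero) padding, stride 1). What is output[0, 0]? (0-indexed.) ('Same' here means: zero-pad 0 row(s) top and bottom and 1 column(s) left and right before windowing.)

8

The receptive field on the zero-padded input at this output position is [0 8 2]. Elementwise product with the kernel and sum: 0·3 + 8·1.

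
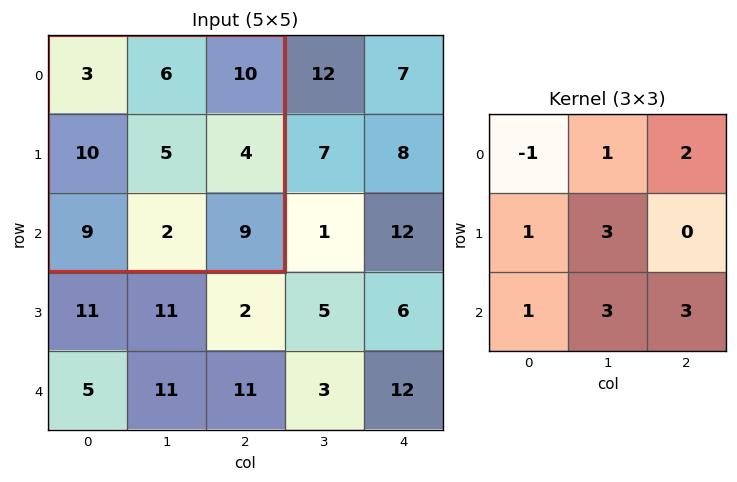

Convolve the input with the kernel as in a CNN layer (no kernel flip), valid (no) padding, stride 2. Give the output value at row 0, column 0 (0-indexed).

The receptive field on the input at this output position is [3 6 10 / 10 5 4 / 9 2 9]. Elementwise product with the kernel and sum: 3·-1 + 6·1 + 10·2 + 10·1 + 5·3 + 9·1 + 2·3 + 9·3.

90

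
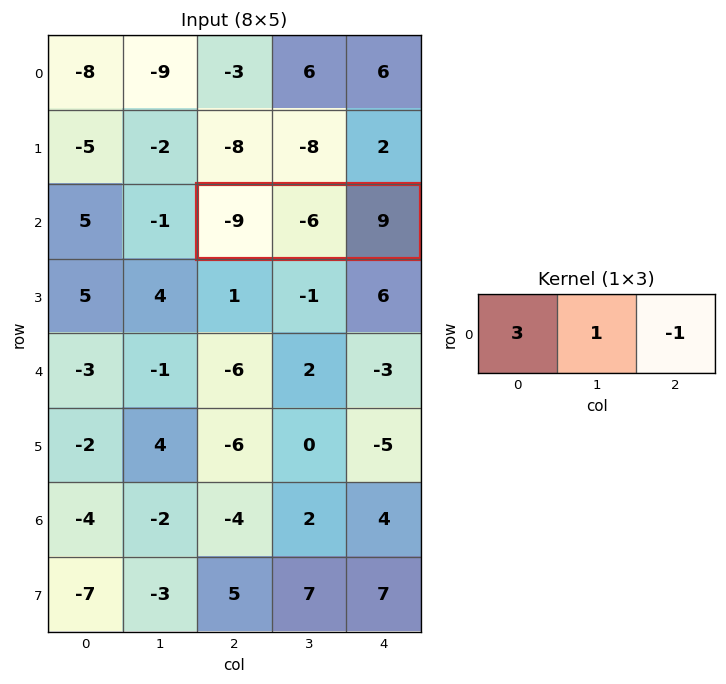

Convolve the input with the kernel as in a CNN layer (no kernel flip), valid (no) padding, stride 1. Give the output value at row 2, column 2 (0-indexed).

The receptive field on the input at this output position is [-9 -6 9]. Elementwise product with the kernel and sum: -9·3 + -6·1 + 9·-1.

-42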